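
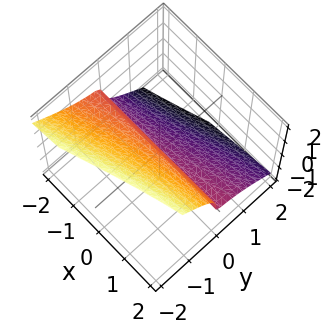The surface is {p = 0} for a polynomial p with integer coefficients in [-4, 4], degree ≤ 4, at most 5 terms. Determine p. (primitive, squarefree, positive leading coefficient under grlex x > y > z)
3*x*y*z + 3*y^3 + 3*z^3 + y*z + 3*y

The degree is 3 — no degree-2 surface has this shape.
Against the integer gridlines: the visible x-axis segment lies entirely on the surface; it meets the y-axis at y = 0 (among the integer gridlines); one z-axis crossing is at z = 0.
Putting this together gives p.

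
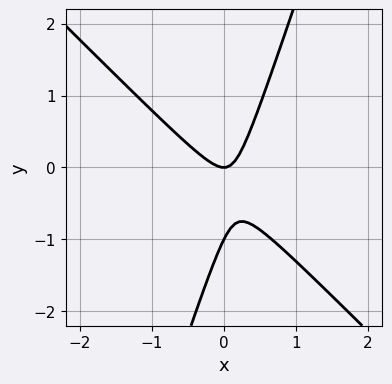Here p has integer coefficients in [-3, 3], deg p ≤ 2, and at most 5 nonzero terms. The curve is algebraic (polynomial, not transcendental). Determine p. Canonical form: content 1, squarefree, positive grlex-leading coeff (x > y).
3*x^2 + 2*x*y - y^2 - y

First, the degree is 2 — no degree-1 curve has this shape.
Next, checking where it meets the axes: it meets the x-axis at x = 0 (among the integer gridlines); the y-axis gridline crossings are at y ∈ {-1, 0}.
Finally, together with the visible shape, these determine p as stated.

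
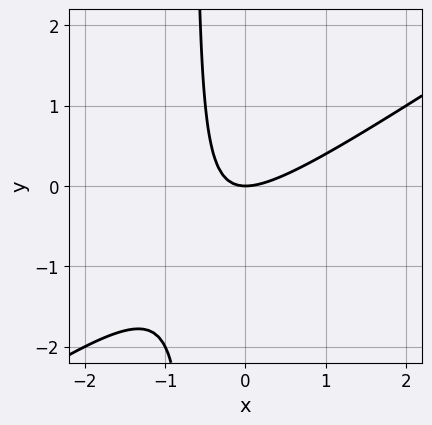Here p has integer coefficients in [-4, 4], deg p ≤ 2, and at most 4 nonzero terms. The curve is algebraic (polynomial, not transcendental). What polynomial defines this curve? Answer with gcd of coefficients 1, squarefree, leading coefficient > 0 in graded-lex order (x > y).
2*x^2 - 3*x*y - 2*y

1. Degree: no degree-1 curve has this shape, so deg p = 2.
2. Observable constraints: one y-axis crossing is at y = 0; one x-axis crossing is at x = 0.
3. The integer polynomial consistent with all of this is the stated p.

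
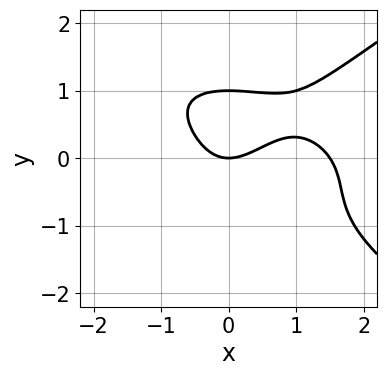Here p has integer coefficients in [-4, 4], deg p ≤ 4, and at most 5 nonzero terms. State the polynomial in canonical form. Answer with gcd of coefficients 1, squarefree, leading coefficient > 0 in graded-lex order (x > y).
x^2*y^2 - 3*y^4 + 2*x^3 - 3*x^2 + 3*y

(a) Degree: no degree-3 curve has this shape, so deg p = 4.
(b) From the axis intercepts and sections: among the integer gridlines, it crosses the y-axis at y ∈ {0, 1}; it meets the x-axis at x = 0 (among the integer gridlines).
(c) These observations pin down the coefficients.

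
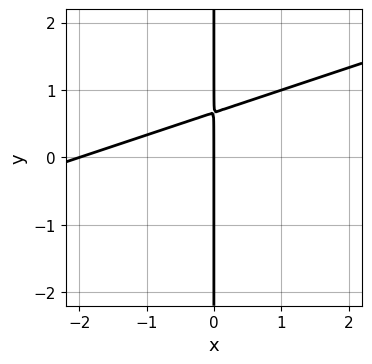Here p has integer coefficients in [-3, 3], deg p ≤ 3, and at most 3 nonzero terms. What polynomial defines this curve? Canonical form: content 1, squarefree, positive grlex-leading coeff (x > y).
First, the degree is 2 — the shape is more complex than any degree-1 curve.
Next, from the visible intercepts: the visible y-axis segment lies entirely on the curve; among the integer gridlines, it crosses the x-axis at x ∈ {-2, 0}.
Finally, matching integer coefficients to the picture gives p.

x^2 - 3*x*y + 2*x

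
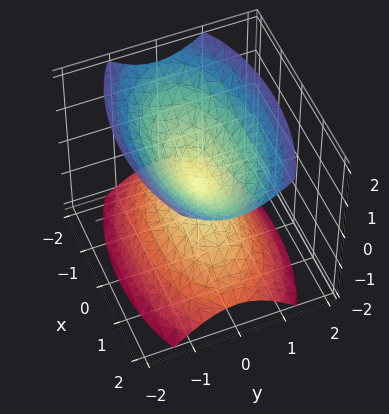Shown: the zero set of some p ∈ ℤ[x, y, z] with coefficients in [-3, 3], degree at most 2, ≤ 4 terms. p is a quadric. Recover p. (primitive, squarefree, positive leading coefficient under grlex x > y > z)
First, there are 2 components.
Next, degree: two nappes meeting at a single point; a quadric, so deg p = 2.
Then, symmetries: mirror symmetry z ↦ −z ⇒ only even powers of z; the y ↦ −y reflection is a symmetry, so y appears only in even powers; it's symmetric under x → −x, forcing even powers of x.
Then, reading off the gridlines: it meets the x-axis at x = 0 (among the integer gridlines); one y-axis crossing is at y = 0; one z-axis crossing is at z = 0.
Finally, the integer polynomial consistent with all of this is the stated p.

x^2 + 3*y^2 - 2*z^2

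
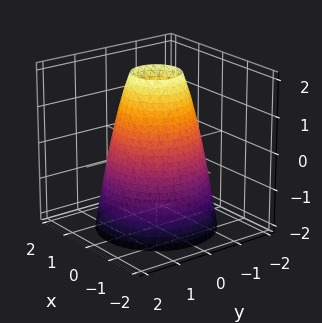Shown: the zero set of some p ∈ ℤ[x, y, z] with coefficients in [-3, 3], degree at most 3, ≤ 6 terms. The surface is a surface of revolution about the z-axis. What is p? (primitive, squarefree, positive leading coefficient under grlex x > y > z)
2*x^2 + 2*y^2 + z - 3

First, degree: a generic line meets the surface in up to 2 points, so deg p = 2.
Then, symmetries: the z-axis is an axis of rotation, so x and y enter only as x² + y².
Next, reading off the gridlines: the surface avoids every integer z-axis point in the box; a circular section at z = -2 has radius between 1 and 2.
Finally, assembling these constraints gives the stated polynomial.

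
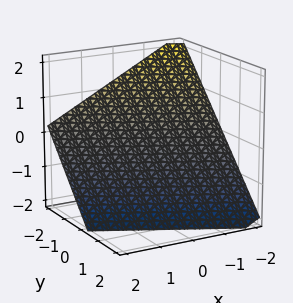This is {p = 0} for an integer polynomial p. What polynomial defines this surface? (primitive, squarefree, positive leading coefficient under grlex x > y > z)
(a) Degree: every cross-section is a straight line — this is a plane, so deg p = 1.
(b) Checking where it meets the axes: it crosses the z-axis at the gridline z = -1; it meets the y-axis at y = -1 (among the integer gridlines).
(c) Solving for integer coefficients yields p as stated. Check: (-2, 0, 0) on the x-axis lies on the surface, and p(-2, 0, 0) = 0. ✓

x + 2*y + 2*z + 2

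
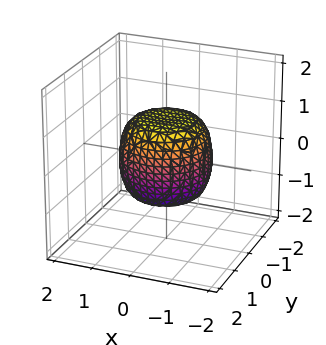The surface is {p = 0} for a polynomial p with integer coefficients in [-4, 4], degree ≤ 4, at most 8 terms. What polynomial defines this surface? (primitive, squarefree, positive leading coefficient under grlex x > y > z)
2*x^4 + 4*x^2*y^2 + 2*y^4 - x^2 - y^2 + 2*z^2 - 2

1. Degree: the shape is more complex than any degree-3 surface, so deg p = 4.
2. Symmetry: the z-axis is an axis of rotation, so x and y enter only as x² + y².
3. From the axis intercepts and sections: a circular section at z = -1 has radius between 0 and 1; the z-axis gridline crossings are at z ∈ {-1, 1}.
4. The integer polynomial consistent with all of this is the stated p.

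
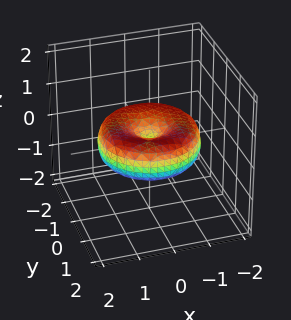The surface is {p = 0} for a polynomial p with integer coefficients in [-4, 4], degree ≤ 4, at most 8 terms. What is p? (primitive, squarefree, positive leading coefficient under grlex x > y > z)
1. deg p = 4.
2. Symmetries: every cross-section ⟂ z is a circle, so x, y appear only via x² + y².
3. From the visible intercepts: it meets the y-axis at y = 0 (among the integer gridlines); a circular section at z = 0 has radius between 1 and 2; one x-axis crossing is at x = 0; one z-axis crossing is at z = 0.
4. The integer polynomial consistent with all of this is the stated p.

x^4 + 2*x^2*y^2 + y^4 - 2*x^2 - 2*y^2 + 3*z^2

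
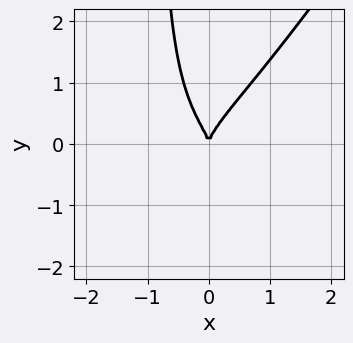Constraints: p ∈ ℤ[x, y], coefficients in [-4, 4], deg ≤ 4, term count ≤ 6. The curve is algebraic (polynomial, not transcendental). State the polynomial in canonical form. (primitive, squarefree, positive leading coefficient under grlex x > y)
3*x^2*y^2 - 2*x*y^3 + 2*x^2*y - 2*y^3 + 2*x^2

(a) Degree: a generic line meets the curve in up to 4 points, so deg p = 4.
(b) Observable constraints: one y-axis crossing is at y = 0; it meets the x-axis at x = 0 (among the integer gridlines).
(c) These observations pin down the coefficients.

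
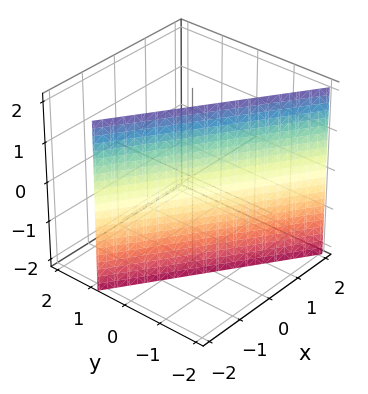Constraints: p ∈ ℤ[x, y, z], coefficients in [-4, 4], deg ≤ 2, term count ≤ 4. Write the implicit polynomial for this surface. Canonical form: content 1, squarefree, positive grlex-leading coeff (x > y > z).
First, the degree is 1 — the surface is flat (a plane).
Then, checking where it meets the axes: one x-axis crossing is at x = -1; it misses every integer gridline on the z-axis.
Finally, putting this together gives p.

2*x + 3*y + 2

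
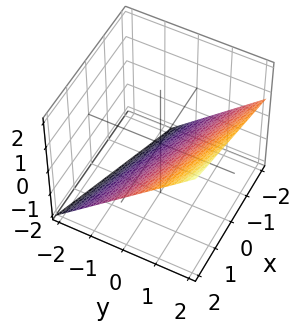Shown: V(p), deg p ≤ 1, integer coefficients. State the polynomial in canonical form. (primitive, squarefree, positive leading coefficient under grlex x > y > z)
The degree is 1 — every cross-section is a straight line — this is a plane.
Against the integer gridlines: it meets the x-axis at x = 2 (among the integer gridlines).
Matching integer coefficients to the picture gives p.

x + 3*y - 3*z - 2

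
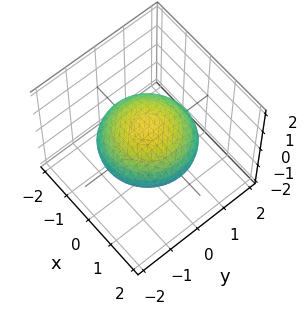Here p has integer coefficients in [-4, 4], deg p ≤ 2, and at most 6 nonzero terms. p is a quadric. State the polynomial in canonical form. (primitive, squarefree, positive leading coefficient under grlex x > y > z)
x^2 + y^2 + 3*z^2 - 2

(a) The degree is 2 — a closed, bounded, convex surface; a quadric.
(b) By symmetry, the z-axis is an axis of rotation, so x and y enter only as x² + y²; it's symmetric under z → −z, forcing even powers of z.
(c) From the visible intercepts: a circular section at z = 0 has radius between 1 and 2.
(d) Assembling these constraints gives the stated polynomial.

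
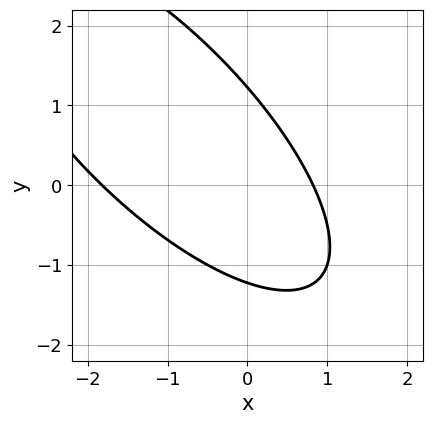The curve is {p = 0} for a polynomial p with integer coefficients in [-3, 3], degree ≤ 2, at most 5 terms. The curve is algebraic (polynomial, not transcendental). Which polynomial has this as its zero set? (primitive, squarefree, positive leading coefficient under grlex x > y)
2*x^2 + 3*x*y + 2*y^2 + 2*x - 3

Degree: the shape is more complex than any degree-1 curve, so deg p = 2.
Putting this together gives p.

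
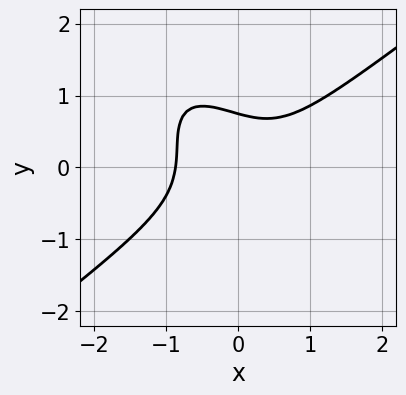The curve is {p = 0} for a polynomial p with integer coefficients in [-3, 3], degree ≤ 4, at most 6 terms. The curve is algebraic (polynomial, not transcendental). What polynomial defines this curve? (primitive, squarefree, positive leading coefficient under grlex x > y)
Degree: a generic line meets the curve in up to 3 points, so deg p = 3.
Putting this together gives p.

3*x^3 - 3*x*y^2 - 3*y^3 - y + 2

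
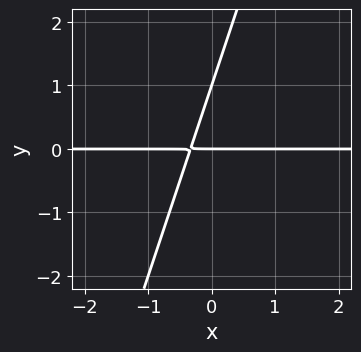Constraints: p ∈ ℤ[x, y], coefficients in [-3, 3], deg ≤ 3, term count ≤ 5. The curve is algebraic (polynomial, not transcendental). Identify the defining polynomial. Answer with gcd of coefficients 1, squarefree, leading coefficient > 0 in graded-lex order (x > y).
3*x*y - y^2 + y

1. Degree: no degree-1 curve has this shape, so deg p = 2.
2. Against the integer gridlines: the visible x-axis segment lies entirely on the curve; among the integer gridlines, it crosses the y-axis at y ∈ {0, 1}.
3. Solving for integer coefficients yields p as stated.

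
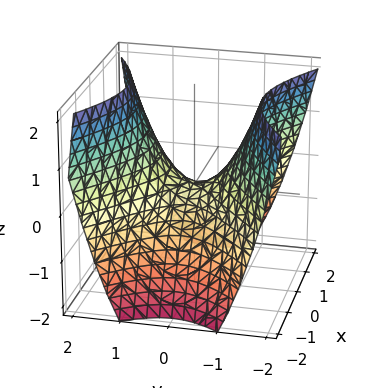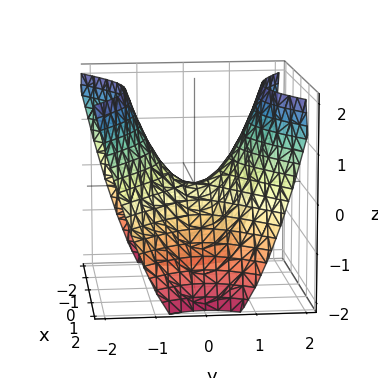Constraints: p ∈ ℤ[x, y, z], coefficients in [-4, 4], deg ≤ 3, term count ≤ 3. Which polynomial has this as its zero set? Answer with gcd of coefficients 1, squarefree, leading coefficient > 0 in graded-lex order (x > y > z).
1. Degree: a saddle surface; a quadric, so deg p = 2.
2. Symmetries: the x ↦ −x reflection is a symmetry, so x appears only in even powers; the y ↦ −y reflection is a symmetry, so y appears only in even powers.
3. Against the integer gridlines: one x-axis crossing is at x = 0; one y-axis crossing is at y = 0; it crosses the z-axis at the gridline z = 0.
4. These observations pin down the coefficients.

2*x^2 - 3*y^2 + 3*z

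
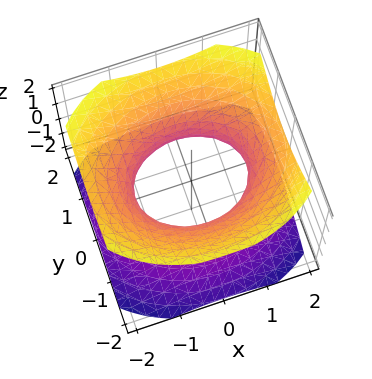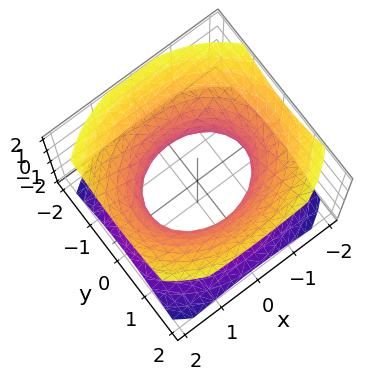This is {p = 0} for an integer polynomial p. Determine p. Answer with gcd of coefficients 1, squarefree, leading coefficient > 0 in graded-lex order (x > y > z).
2*x^2 + 3*y^2 - 3*z^2 - 3

(a) Degree: one connected sheet with a waist; a quadric, so deg p = 2.
(b) Symmetries: the x ↦ −x reflection is a symmetry, so x appears only in even powers; mirror symmetry y ↦ −y ⇒ only even powers of y; mirror symmetry z ↦ −z ⇒ only even powers of z.
(c) Observable constraints: the surface avoids every integer z-axis point in the box; among the integer gridlines, it crosses the y-axis at y ∈ {-1, 1}.
(d) Together with the visible shape, these determine p as stated.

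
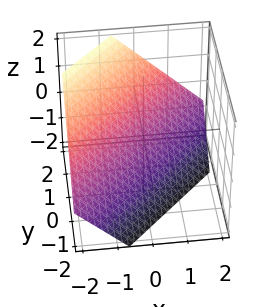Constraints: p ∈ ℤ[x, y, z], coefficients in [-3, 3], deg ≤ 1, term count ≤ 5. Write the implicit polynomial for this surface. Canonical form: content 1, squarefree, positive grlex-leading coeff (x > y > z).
(a) deg p = 1. The surface is flat (a plane).
(b) Solving for integer coefficients yields p as stated.

3*x - 3*y + 3*z + 2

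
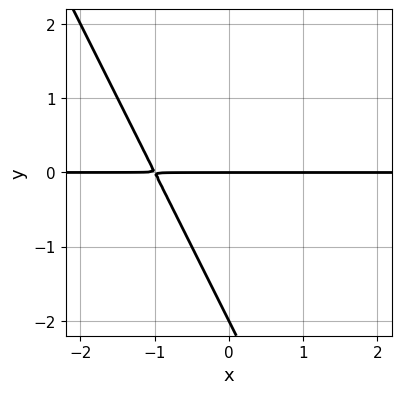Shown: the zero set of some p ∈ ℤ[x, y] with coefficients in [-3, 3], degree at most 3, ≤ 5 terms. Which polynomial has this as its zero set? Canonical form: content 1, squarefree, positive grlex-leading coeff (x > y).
2*x*y + y^2 + 2*y

deg p = 2. The shape is more complex than any degree-1 curve.
Reading off the gridlines: every point of the x-axis in the box is on the curve; among the integer gridlines, it crosses the y-axis at y ∈ {-2, 0}.
Matching integer coefficients to the picture gives p.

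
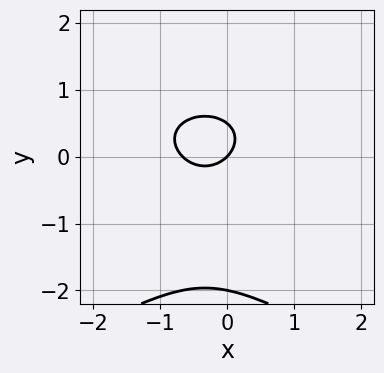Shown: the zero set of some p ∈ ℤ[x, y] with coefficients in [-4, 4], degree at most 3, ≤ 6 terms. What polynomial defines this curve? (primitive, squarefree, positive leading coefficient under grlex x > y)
First, the degree is 3 — no degree-2 curve has this shape.
Next, checking where it meets the axes: it crosses the x-axis at the gridline x = 0; among the integer gridlines, it crosses the y-axis at y ∈ {-2, 0}.
Finally, fitting integer coefficients to these (and the overall shape) gives p.

2*y^3 + 3*x^2 + 3*y^2 + 2*x - 2*y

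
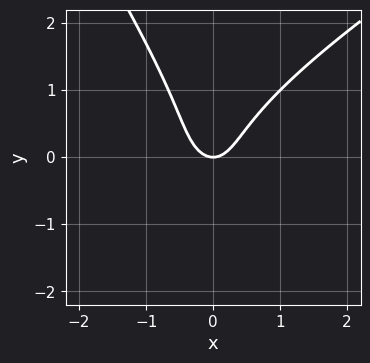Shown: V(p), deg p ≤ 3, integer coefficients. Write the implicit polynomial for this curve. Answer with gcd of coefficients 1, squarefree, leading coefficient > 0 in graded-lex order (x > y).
deg p = 3.
Against the integer gridlines: it crosses the y-axis at the gridline y = 0; one x-axis crossing is at x = 0.
Putting this together gives p.

x^2*y - x*y^2 - y^3 + 2*x^2 - y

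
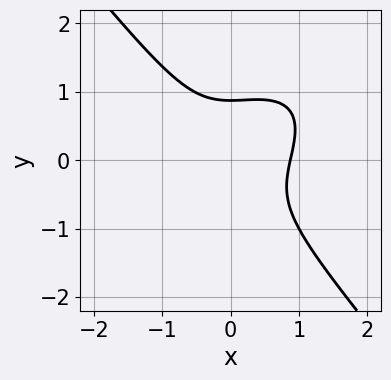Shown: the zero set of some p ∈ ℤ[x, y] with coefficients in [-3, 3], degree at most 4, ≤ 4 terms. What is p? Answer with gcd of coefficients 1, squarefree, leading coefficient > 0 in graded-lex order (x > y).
deg p = 3. The shape is more complex than any degree-2 curve.
The integer polynomial consistent with all of this is the stated p.

3*x^3 - 2*x^2*y + 3*y^3 - 2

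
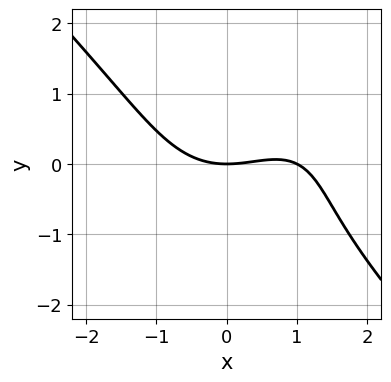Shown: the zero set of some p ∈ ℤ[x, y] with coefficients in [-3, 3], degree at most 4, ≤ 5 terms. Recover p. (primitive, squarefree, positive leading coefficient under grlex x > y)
x^3 + y^3 - x^2 - x*y + 3*y

First, the degree is 3 — a generic line meets the curve in up to 3 points.
Next, observable constraints: among the integer gridlines, it crosses the x-axis at x ∈ {0, 1}; one y-axis crossing is at y = 0.
Finally, these observations pin down the coefficients.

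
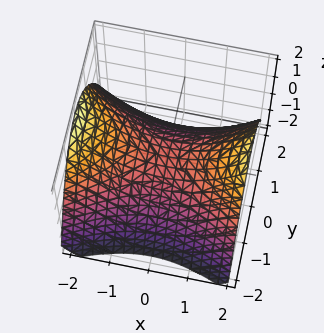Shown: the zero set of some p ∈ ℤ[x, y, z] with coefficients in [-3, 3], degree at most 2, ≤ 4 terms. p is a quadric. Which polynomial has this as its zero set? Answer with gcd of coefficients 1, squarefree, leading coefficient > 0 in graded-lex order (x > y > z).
First, deg p = 2. A hyperbolic paraboloid; a quadric.
Next, symmetries: mirror symmetry x ↦ −x ⇒ only even powers of x; the y ↦ −y reflection is a symmetry, so y appears only in even powers.
Next, from the visible intercepts: it crosses the z-axis at the gridline z = 0; one x-axis crossing is at x = 0.
Finally, putting this together gives p.

x^2 - 2*y^2 - 3*z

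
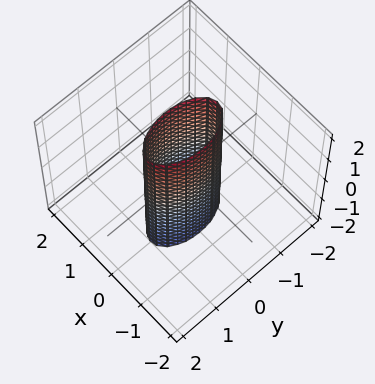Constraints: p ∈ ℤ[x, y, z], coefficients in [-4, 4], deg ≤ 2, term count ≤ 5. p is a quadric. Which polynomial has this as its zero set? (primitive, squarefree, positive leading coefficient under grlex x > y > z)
3*x^2 + y^2 - 1

1. deg p = 2. A cylinder; a quadric.
2. Symmetries: the y ↦ −y reflection is a symmetry, so y appears only in even powers; mirror symmetry x ↦ −x ⇒ only even powers of x; mirror symmetry z ↦ −z ⇒ only even powers of z.
3. Reading off the gridlines: it misses every integer gridline on the z-axis; among the integer gridlines, it crosses the y-axis at y ∈ {-1, 1}.
4. Together with the visible shape, these determine p as stated.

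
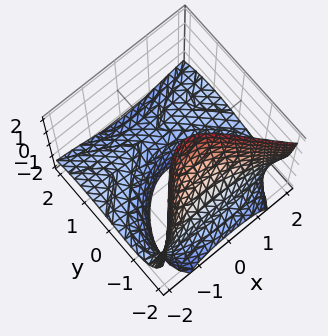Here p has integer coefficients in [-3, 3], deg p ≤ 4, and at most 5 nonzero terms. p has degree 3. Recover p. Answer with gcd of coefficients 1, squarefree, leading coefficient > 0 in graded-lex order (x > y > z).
2*x^2*z + y^3 + x^2 + 3*y*z + 2

1. Degree: the shape is more complex than any degree-2 surface, so deg p = 3.
2. Checking where it meets the axes: no z-intercept at any integer in the box; no x-intercept at any integer in the box.
3. Putting this together gives p.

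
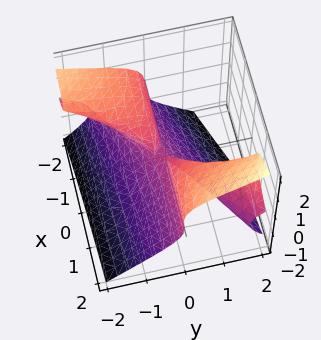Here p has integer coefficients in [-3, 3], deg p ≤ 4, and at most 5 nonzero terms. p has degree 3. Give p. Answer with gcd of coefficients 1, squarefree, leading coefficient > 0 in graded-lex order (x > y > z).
x*z^2 + 2*y^2*z - 3*z^3 + 3*x*y - 3*y^2

1. Degree: the shape is more complex than any degree-2 surface, so deg p = 3.
2. From the axis intercepts and sections: it meets the y-axis at y = 0 (among the integer gridlines); it meets the z-axis at z = 0 (among the integer gridlines); the visible x-axis segment lies entirely on the surface.
3. The integer polynomial consistent with all of this is the stated p.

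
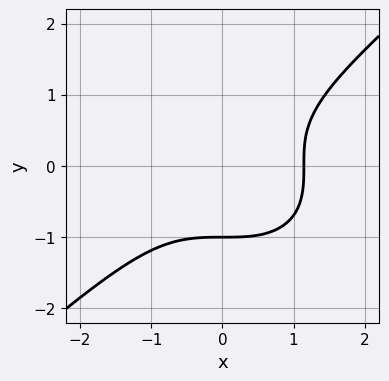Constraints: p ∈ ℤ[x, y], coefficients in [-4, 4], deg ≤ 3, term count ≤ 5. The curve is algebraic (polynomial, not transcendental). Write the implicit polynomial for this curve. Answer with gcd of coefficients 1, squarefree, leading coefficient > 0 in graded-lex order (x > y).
Degree: the shape is more complex than any degree-2 curve, so deg p = 3.
Observable constraints: one y-axis crossing is at y = -1.
The integer polynomial consistent with all of this is the stated p.

2*x^3 - 3*y^3 - 3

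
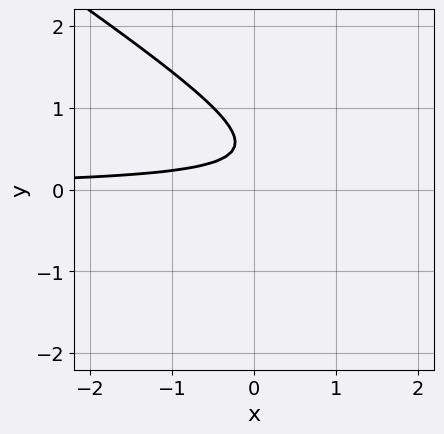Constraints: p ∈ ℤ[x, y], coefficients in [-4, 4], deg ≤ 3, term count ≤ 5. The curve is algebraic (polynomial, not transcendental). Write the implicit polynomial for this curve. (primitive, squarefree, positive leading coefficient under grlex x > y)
2*x*y + 3*y^2 - 3*y + 1

(a) Degree: a generic line meets the curve in up to 2 points, so deg p = 2.
(b) From the axis intercepts and sections: it misses every integer gridline on the x-axis; the curve avoids every integer y-axis point in the box.
(c) These observations pin down the coefficients.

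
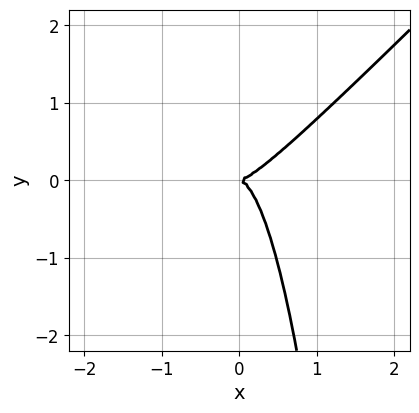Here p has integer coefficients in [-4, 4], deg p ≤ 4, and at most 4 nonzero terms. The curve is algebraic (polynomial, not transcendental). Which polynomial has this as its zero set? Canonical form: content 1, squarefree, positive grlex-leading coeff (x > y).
3*x^3 - 3*x^2*y - y^2

(a) deg p = 3. No degree-2 curve has this shape.
(b) Reading off the gridlines: it crosses the x-axis at the gridline x = 0; it meets the y-axis at y = 0 (among the integer gridlines).
(c) Putting this together gives p.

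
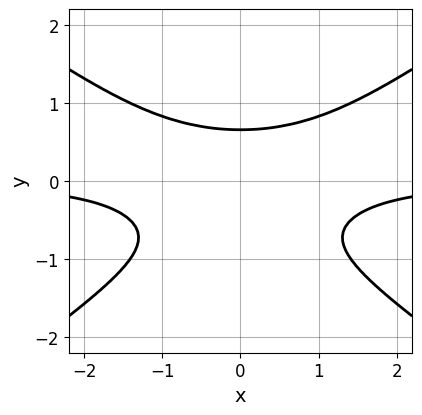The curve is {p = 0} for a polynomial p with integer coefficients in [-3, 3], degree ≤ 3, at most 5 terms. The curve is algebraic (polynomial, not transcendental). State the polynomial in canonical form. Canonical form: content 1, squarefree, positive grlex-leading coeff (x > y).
1. Degree: the shape is more complex than any degree-2 curve, so deg p = 3.
2. Symmetries: mirror symmetry x ↦ −x ⇒ only even powers of x.
3. Against the integer gridlines: the curve avoids every integer x-axis point in the box.
4. Putting this together gives p.

x^2*y - 2*y^3 - y^2 + 1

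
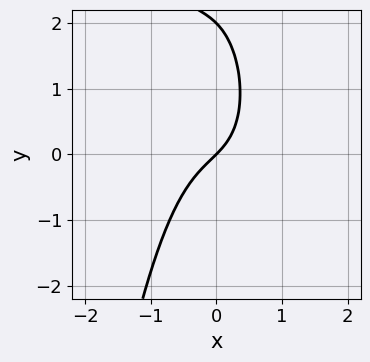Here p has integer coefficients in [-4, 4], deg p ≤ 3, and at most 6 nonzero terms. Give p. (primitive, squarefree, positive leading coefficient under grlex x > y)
The degree is 3 — a generic line meets the curve in up to 3 points.
From the axis intercepts and sections: the y-axis gridline crossings are at y ∈ {0, 2}; one x-axis crossing is at x = 0.
Together with the visible shape, these determine p as stated.

3*x^3 + x^2*y + y^2 + 2*x - 2*y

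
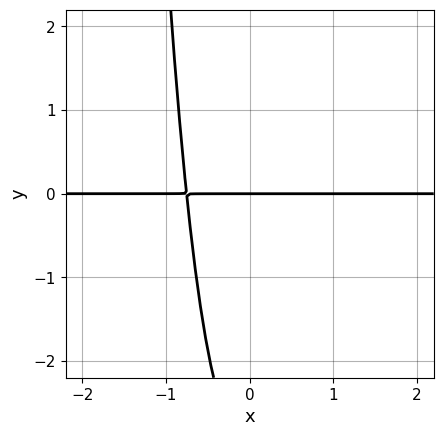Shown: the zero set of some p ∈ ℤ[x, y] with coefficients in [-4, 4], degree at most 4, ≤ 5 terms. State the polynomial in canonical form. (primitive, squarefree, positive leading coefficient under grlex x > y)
(a) deg p = 4. A generic line meets the curve in up to 4 points.
(b) Checking where it meets the axes: the visible x-axis segment lies entirely on the curve; one y-axis crossing is at y = 0.
(c) Putting this together gives p.

3*x^3*y - 3*x^2*y + y^2 + 3*y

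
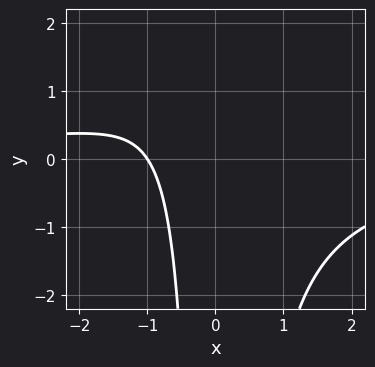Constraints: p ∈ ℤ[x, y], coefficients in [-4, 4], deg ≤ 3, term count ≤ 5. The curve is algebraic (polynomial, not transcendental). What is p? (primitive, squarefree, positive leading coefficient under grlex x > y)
2*x^2*y + 3*x + 3

(a) Degree: the shape is more complex than any degree-2 curve, so deg p = 3.
(b) From the axis intercepts and sections: it misses every integer gridline on the y-axis; it meets the x-axis at x = -1 (among the integer gridlines).
(c) Solving for integer coefficients yields p as stated.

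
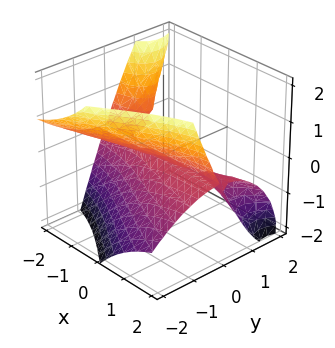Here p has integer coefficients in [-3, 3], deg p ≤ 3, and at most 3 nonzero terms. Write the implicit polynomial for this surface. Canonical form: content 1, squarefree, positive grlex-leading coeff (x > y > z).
2*x*y*z + y^3 + 2*z^2

1. I count 3 distinct pieces. They look like related sheets of one shape, so recover p as a whole.
2. Degree: no degree-2 surface has this shape, so deg p = 3.
3. Reading off the gridlines: one z-axis crossing is at z = 0; the visible x-axis segment lies entirely on the surface; it meets the y-axis at y = 0 (among the integer gridlines).
4. Solving for integer coefficients yields p as stated.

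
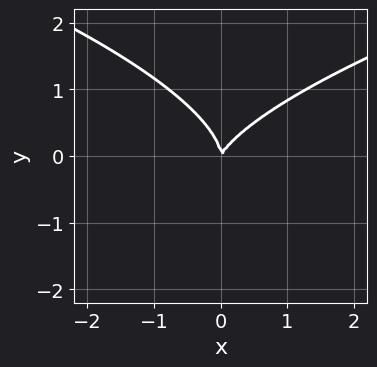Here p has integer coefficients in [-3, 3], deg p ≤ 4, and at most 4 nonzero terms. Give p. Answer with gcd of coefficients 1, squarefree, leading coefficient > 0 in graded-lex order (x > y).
2*y^3 - 2*x^2 + x*y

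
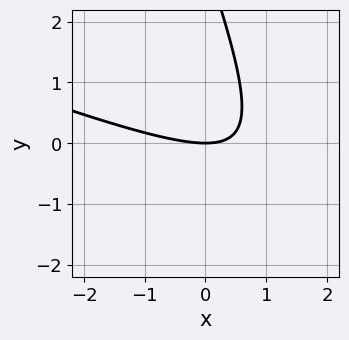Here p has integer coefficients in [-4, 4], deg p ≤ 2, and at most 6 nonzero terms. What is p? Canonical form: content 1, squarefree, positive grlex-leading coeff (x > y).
(a) Degree: no degree-1 curve has this shape, so deg p = 2.
(b) Reading off the gridlines: it crosses the x-axis at the gridline x = 0; one y-axis crossing is at y = 0.
(c) Assembling these constraints gives the stated polynomial.

x^2 + 3*x*y + y^2 - 3*y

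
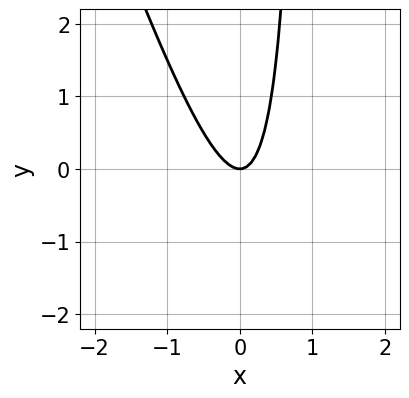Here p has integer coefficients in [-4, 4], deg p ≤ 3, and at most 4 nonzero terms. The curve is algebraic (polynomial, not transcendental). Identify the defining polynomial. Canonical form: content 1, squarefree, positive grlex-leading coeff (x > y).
First, degree: a generic line meets the curve in up to 2 points, so deg p = 2.
Then, observable constraints: it crosses the y-axis at the gridline y = 0; one x-axis crossing is at x = 0.
Finally, these observations pin down the coefficients.

3*x^2 + x*y - y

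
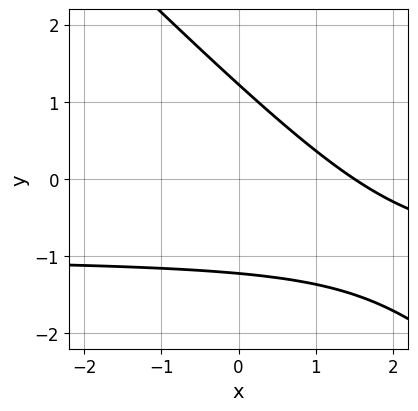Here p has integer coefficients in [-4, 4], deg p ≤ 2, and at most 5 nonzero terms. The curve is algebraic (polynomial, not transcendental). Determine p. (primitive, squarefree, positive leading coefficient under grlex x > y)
First, degree: the shape is more complex than any degree-1 curve, so deg p = 2.
Finally, matching integer coefficients to the picture gives p.

2*x*y + 2*y^2 + 2*x - 3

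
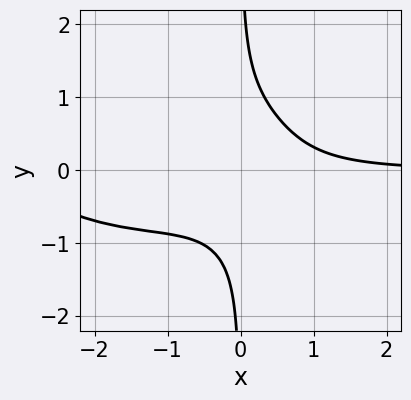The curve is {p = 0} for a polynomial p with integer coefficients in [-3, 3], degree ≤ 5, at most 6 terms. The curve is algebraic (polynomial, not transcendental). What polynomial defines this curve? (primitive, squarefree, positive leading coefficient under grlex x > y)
The degree is 4 — no degree-3 curve has this shape.
Reading off the gridlines: the curve avoids every integer y-axis point in the box; no x-intercept at any integer in the box.
Fitting integer coefficients to these (and the overall shape) gives p.

x^3*y + 3*x*y^3 + 3*x^2*y + 2*x*y - 2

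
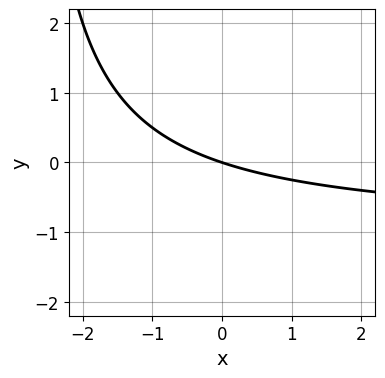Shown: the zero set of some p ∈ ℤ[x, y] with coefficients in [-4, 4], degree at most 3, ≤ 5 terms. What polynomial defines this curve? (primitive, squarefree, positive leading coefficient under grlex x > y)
x*y + x + 3*y

First, the degree is 2 — the shape is more complex than any degree-1 curve.
Then, against the integer gridlines: it meets the y-axis at y = 0 (among the integer gridlines); it crosses the x-axis at the gridline x = 0.
Finally, the integer polynomial consistent with all of this is the stated p.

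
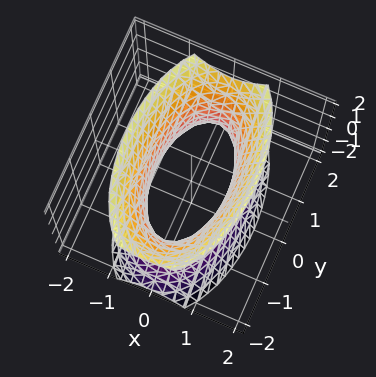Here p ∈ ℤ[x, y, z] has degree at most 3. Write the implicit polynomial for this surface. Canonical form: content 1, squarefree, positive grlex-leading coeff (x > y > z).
3*x^2 + y^2 - z^2 - 2

(a) The degree is 2 — one connected sheet with a waist; a quadric.
(b) Symmetries: it's symmetric under x → −x, forcing even powers of x; the z ↦ −z reflection is a symmetry, so z appears only in even powers; mirror symmetry y ↦ −y ⇒ only even powers of y.
(c) Against the integer gridlines: no z-intercept at any integer in the box.
(d) Solving for integer coefficients yields p as stated.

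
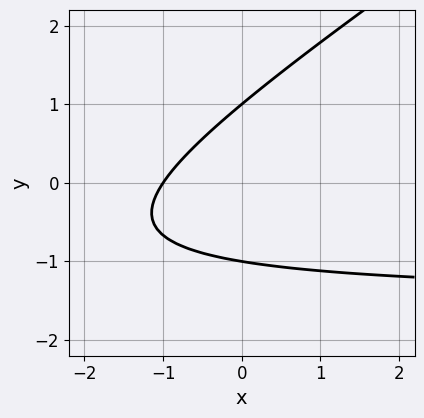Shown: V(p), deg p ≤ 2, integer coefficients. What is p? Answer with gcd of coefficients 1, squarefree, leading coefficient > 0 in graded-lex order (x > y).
First, deg p = 2. No degree-1 curve has this shape.
Then, from the axis intercepts and sections: among the integer gridlines, it crosses the y-axis at y ∈ {-1, 1}; it meets the x-axis at x = -1 (among the integer gridlines).
Finally, fitting integer coefficients to these (and the overall shape) gives p.

2*x*y - 3*y^2 + 3*x + 3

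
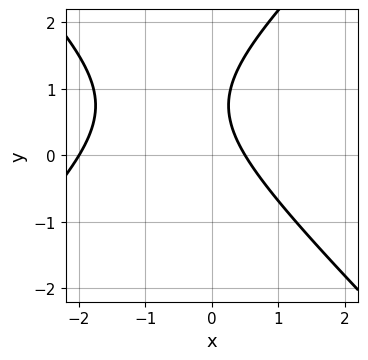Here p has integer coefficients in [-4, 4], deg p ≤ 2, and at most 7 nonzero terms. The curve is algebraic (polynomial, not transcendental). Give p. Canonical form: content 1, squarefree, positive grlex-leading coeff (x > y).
Degree: the shape is more complex than any degree-1 curve, so deg p = 2.
Reading off the gridlines: no y-intercept at any integer in the box; it crosses the x-axis at the gridline x = -2.
Putting this together gives p.

2*x^2 - 2*y^2 + 3*x + 3*y - 2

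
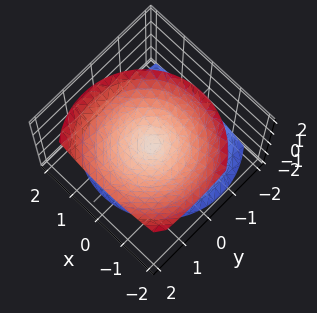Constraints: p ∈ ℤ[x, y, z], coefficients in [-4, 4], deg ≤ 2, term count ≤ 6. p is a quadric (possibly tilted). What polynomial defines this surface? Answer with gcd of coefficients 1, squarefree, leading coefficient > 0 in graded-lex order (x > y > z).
3*x^2 + x*z + 3*y^2 - 2*y*z - 3*z^2

I count 2 distinct pieces. They look like related sheets of one shape, so recover p as a whole.
Degree: no degree-1 surface has this shape, so deg p = 2.
Against the integer gridlines: one x-axis crossing is at x = 0; one y-axis crossing is at y = 0; one z-axis crossing is at z = 0.
The integer polynomial consistent with all of this is the stated p.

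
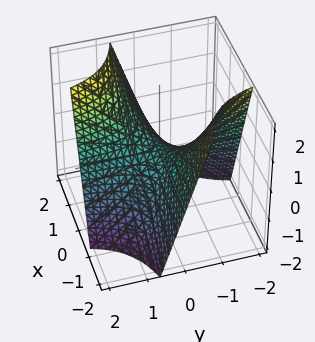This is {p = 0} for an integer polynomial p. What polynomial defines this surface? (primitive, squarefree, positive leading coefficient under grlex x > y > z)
3*x*y - 2*z

(a) deg p = 2.
(b) From the visible intercepts: the visible x-axis segment lies entirely on the surface; it crosses the z-axis at the gridline z = 0; the visible y-axis segment lies entirely on the surface.
(c) These observations pin down the coefficients.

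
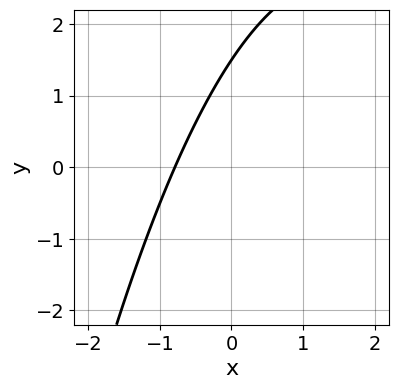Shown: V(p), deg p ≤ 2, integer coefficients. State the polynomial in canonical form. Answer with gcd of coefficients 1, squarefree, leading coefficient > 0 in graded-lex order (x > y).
x^2 - 3*x + 2*y - 3

The degree is 2 — no degree-1 curve has this shape.
Matching integer coefficients to the picture gives p.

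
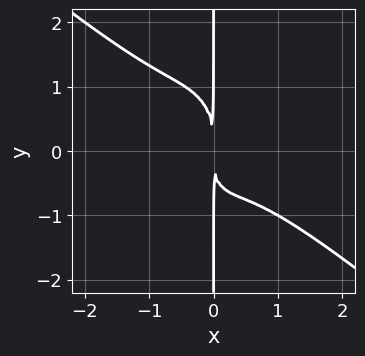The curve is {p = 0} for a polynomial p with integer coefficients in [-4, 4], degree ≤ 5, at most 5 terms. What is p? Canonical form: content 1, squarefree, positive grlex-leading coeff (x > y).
Degree: no degree-3 curve has this shape, so deg p = 4.
Checking where it meets the axes: the visible y-axis segment lies entirely on the curve.
Assembling these constraints gives the stated polynomial.

3*x^4 + 3*x^3*y + x*y^3 + x^2*y + 2*x^2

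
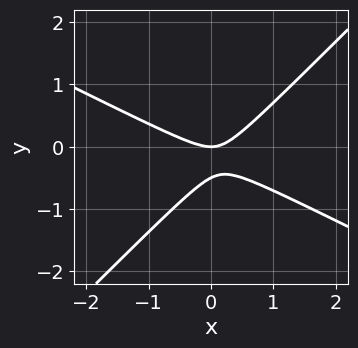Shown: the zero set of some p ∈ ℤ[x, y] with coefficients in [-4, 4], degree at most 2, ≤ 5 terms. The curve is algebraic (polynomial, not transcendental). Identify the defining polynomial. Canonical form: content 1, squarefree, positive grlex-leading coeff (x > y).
(a) The degree is 2 — a generic line meets the curve in up to 2 points.
(b) From the visible intercepts: one x-axis crossing is at x = 0; it crosses the y-axis at the gridline y = 0.
(c) Fitting integer coefficients to these (and the overall shape) gives p.

x^2 + x*y - 2*y^2 - y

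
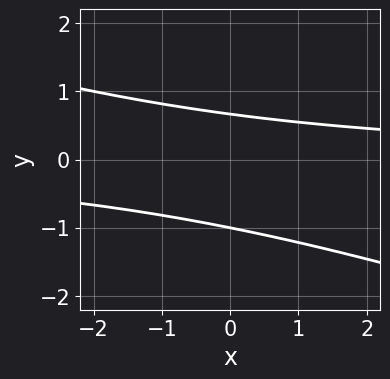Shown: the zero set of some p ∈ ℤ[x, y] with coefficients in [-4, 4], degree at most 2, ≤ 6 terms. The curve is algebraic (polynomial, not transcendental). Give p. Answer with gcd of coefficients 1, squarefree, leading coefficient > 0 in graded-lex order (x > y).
Degree: no degree-1 curve has this shape, so deg p = 2.
Observable constraints: it meets the y-axis at y = -1 (among the integer gridlines); no x-intercept at any integer in the box.
Putting this together gives p.

x*y + 3*y^2 + y - 2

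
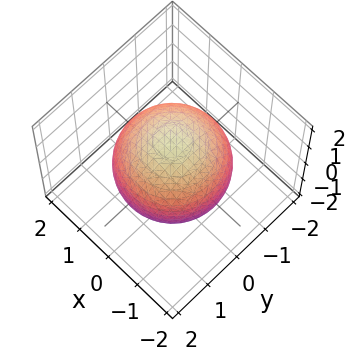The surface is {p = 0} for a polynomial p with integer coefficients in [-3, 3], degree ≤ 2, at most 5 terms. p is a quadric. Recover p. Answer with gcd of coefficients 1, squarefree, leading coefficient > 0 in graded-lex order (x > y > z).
x^2 + y^2 + z^2 - 2

(a) deg p = 2.
(b) Symmetries: it's symmetric under z → −z, forcing even powers of z; the surface is invariant under rotation about z: p = q(x² + y², z).
(c) Against the integer gridlines: a circular section at z = 0 has radius between 1 and 2.
(d) These observations pin down the coefficients.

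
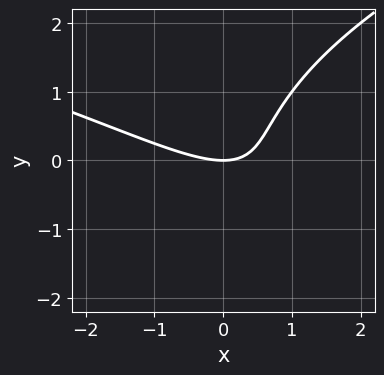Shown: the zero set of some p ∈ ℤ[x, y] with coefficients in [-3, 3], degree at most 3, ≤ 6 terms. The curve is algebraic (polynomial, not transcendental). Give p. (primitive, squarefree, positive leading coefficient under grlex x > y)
y^3 - x^2 - 2*x*y + 2*y

1. The degree is 3 — a generic line meets the curve in up to 3 points.
2. Reading off the gridlines: one x-axis crossing is at x = 0; one y-axis crossing is at y = 0.
3. Putting this together gives p.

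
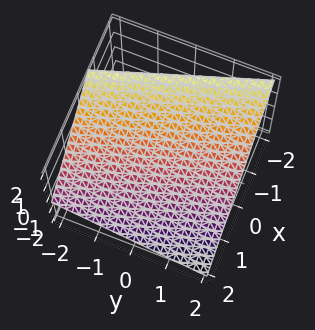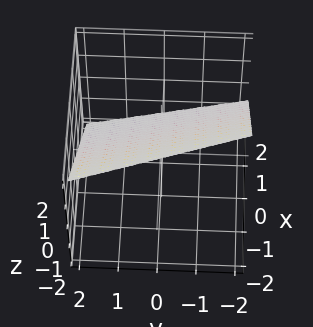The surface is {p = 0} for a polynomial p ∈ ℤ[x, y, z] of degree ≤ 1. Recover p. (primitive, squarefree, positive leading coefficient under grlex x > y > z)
1. The degree is 1 — the surface is flat (a plane).
2. From the visible intercepts: it crosses the y-axis at the gridline y = 2.
3. The integer polynomial consistent with all of this is the stated p.

3*x + y + 3*z - 2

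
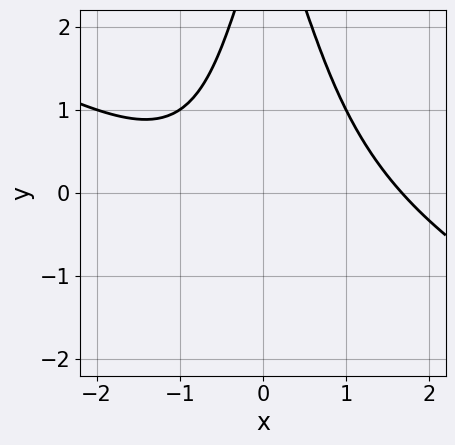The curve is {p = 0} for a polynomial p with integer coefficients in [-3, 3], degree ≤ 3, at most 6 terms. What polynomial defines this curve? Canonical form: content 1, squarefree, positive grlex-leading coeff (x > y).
First, deg p = 3. The shape is more complex than any degree-2 curve.
Then, checking where it meets the axes: it misses every integer gridline on the y-axis.
Finally, putting this together gives p.

x^3 + 2*x^2*y - x + y - 3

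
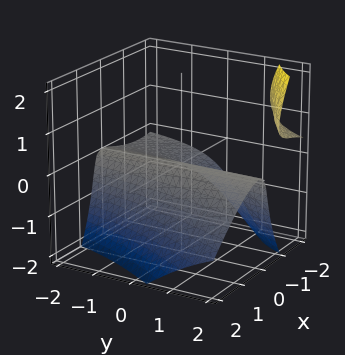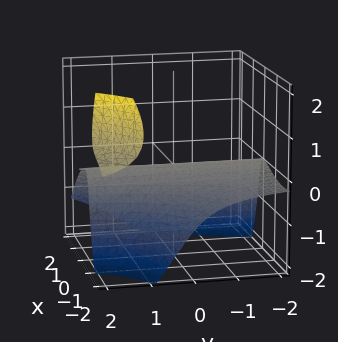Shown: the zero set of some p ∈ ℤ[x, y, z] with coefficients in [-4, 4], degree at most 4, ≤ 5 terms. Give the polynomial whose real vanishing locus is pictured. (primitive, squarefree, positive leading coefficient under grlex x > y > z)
First, there are 2 components. Treating them together as one polynomial.
Next, deg p = 3. A generic line meets the surface in up to 3 points.
Then, reading off the gridlines: one x-axis crossing is at x = 0; the visible y-axis segment lies entirely on the surface; it meets the z-axis at z = 0 (among the integer gridlines).
Finally, together with the visible shape, these determine p as stated.

x^3 + 3*x*y*z + z^3 + 3*x^2 + 3*z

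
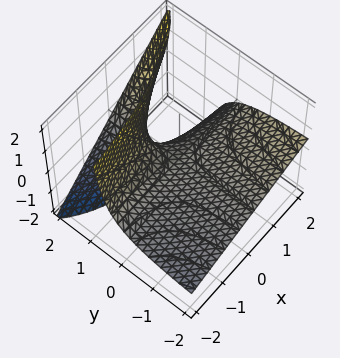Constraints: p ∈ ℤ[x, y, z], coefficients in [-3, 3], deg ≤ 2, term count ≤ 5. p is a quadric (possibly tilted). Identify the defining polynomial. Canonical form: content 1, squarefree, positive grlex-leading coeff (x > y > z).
The degree is 2 — the shape is more complex than any degree-1 surface.
From the axis intercepts and sections: the visible y-axis segment lies entirely on the surface; the visible x-axis segment lies entirely on the surface; it meets the z-axis at z = 0 (among the integer gridlines).
Matching integer coefficients to the picture gives p.

x*y - 2*y*z + 2*z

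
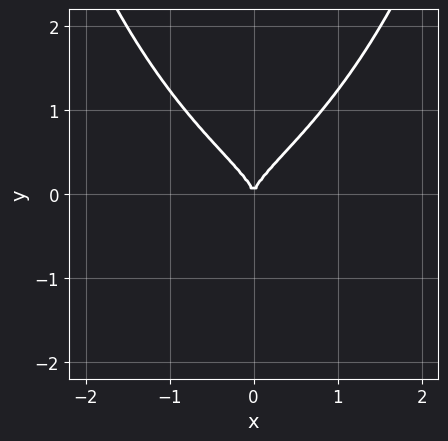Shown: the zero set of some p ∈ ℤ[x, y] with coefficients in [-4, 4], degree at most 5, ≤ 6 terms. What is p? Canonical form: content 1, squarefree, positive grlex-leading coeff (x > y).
x^2*y^2 + x^2*y - 2*y^3 + x^2

(a) Degree: the shape is more complex than any degree-3 curve, so deg p = 4.
(b) Symmetries: the x ↦ −x reflection is a symmetry, so x appears only in even powers.
(c) Checking where it meets the axes: it crosses the y-axis at the gridline y = 0; it meets the x-axis at x = 0 (among the integer gridlines).
(d) The integer polynomial consistent with all of this is the stated p.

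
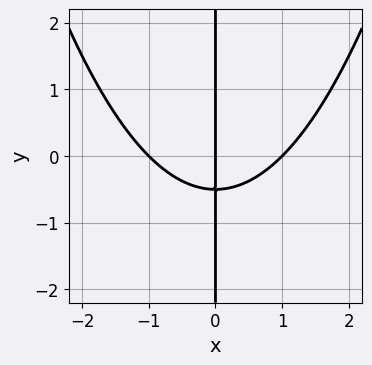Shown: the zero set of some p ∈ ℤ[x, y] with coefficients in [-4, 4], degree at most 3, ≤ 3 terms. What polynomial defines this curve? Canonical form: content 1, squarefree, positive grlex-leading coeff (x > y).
deg p = 3. The shape is more complex than any degree-2 curve.
Observable constraints: the visible y-axis segment lies entirely on the curve; the x-axis gridline crossings are at x ∈ {-1, 0, 1}.
Assembling these constraints gives the stated polynomial.

x^3 - 2*x*y - x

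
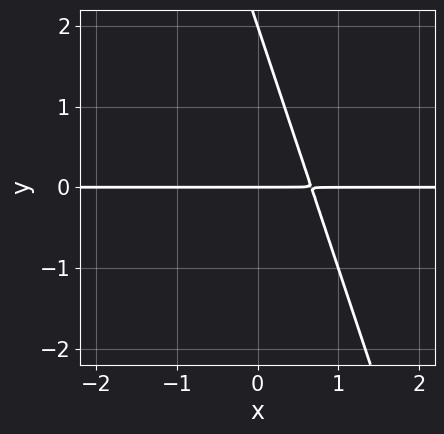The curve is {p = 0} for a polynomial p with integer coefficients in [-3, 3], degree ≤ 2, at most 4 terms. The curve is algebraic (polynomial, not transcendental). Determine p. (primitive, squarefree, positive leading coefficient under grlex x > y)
The degree is 2 — a generic line meets the curve in up to 2 points.
Against the integer gridlines: the y-axis gridline crossings are at y ∈ {0, 2}; every point of the x-axis in the box is on the curve.
Matching integer coefficients to the picture gives p.

3*x*y + y^2 - 2*y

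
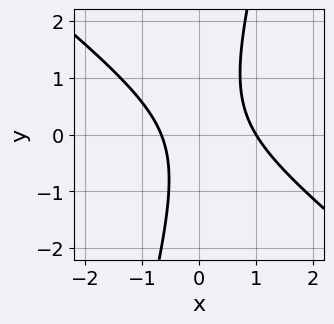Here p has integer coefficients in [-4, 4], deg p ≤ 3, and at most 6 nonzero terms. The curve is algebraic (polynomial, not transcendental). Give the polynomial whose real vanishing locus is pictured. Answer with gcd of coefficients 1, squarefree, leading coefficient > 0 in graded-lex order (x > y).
3*x^2 + 3*x*y - y^2 - x - 2

(a) deg p = 2. The shape is more complex than any degree-1 curve.
(b) Against the integer gridlines: one x-axis crossing is at x = 1; it misses every integer gridline on the y-axis.
(c) Fitting integer coefficients to these (and the overall shape) gives p.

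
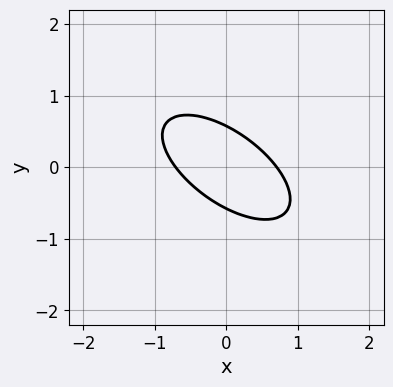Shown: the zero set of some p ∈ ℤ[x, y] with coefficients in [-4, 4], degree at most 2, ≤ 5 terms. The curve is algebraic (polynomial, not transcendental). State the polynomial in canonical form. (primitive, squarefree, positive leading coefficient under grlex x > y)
2*x^2 + 3*x*y + 3*y^2 - 1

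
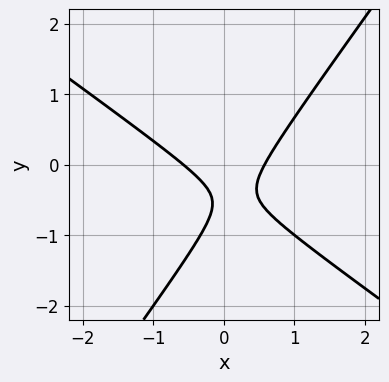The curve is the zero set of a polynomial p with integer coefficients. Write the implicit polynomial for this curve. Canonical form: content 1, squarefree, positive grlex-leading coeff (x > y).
3*x^2 + 2*x*y - 3*y^2 - 3*y - 1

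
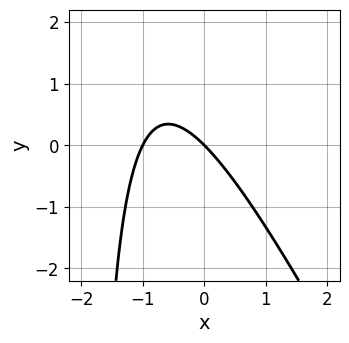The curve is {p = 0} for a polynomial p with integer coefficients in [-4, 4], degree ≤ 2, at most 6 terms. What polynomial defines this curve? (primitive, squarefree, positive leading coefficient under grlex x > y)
The degree is 2 — no degree-1 curve has this shape.
Reading off the gridlines: it crosses the y-axis at the gridline y = 0; among the integer gridlines, it crosses the x-axis at x ∈ {-1, 0}.
The integer polynomial consistent with all of this is the stated p.

2*x^2 + x*y + 2*x + 2*y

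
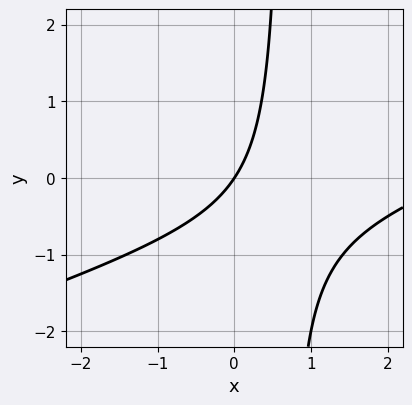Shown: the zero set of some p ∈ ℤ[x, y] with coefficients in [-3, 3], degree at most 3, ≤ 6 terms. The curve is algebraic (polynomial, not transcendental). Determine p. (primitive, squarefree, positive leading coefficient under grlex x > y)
x^2 - 3*x*y - 3*x + 2*y

deg p = 2. The shape is more complex than any degree-1 curve.
Checking where it meets the axes: it meets the x-axis at x = 0 (among the integer gridlines); one y-axis crossing is at y = 0.
Fitting integer coefficients to these (and the overall shape) gives p.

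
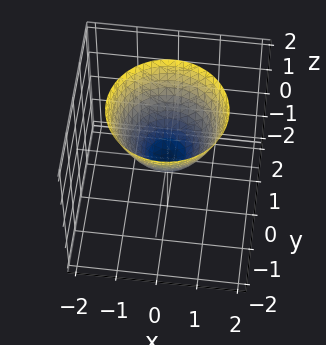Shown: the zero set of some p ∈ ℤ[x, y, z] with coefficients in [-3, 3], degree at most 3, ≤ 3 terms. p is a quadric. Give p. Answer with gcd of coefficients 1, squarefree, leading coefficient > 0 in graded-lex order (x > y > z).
x^2 + y^2 - z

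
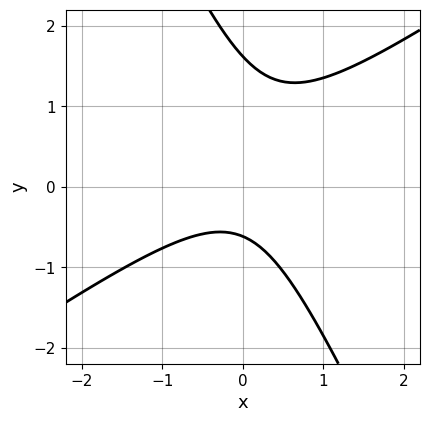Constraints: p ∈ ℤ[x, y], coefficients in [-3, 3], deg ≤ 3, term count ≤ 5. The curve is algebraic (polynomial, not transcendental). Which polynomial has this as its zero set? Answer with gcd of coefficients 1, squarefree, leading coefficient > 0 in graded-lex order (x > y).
3*x^2 - 3*x*y - 2*y^2 + 2*y + 2

The degree is 2 — a generic line meets the curve in up to 2 points.
Reading off the gridlines: it misses every integer gridline on the x-axis.
Solving for integer coefficients yields p as stated.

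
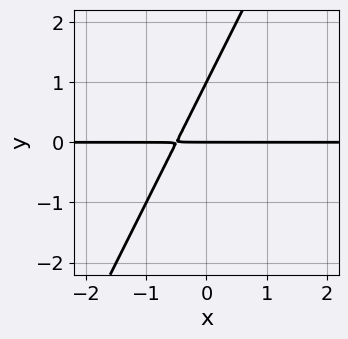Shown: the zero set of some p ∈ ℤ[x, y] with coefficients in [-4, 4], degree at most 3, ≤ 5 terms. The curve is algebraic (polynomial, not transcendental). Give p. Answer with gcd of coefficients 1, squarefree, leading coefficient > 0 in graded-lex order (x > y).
(a) Degree: the shape is more complex than any degree-1 curve, so deg p = 2.
(b) From the visible intercepts: every point of the x-axis in the box is on the curve; among the integer gridlines, it crosses the y-axis at y ∈ {0, 1}.
(c) These observations pin down the coefficients.

2*x*y - y^2 + y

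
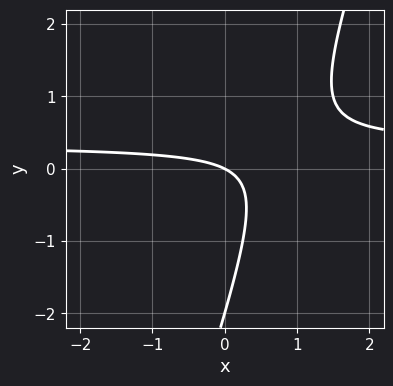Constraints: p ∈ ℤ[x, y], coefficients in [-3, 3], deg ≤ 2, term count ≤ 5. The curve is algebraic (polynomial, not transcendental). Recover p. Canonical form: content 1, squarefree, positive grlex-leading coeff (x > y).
First, deg p = 2. A generic line meets the curve in up to 2 points.
Next, observable constraints: one x-axis crossing is at x = 0; among the integer gridlines, it crosses the y-axis at y ∈ {-2, 0}.
Finally, solving for integer coefficients yields p as stated.

3*x*y - y^2 - x - 2*y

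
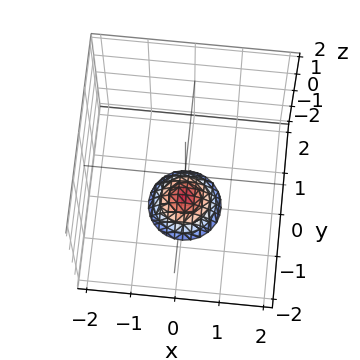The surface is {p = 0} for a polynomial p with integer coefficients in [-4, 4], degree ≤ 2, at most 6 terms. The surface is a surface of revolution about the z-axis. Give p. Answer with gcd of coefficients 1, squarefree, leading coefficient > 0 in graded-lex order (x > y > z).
2*x^2 + 2*y^2 + 2*z + 3

The degree is 2 — no degree-1 surface has this shape.
Symmetries: the z-axis is an axis of rotation, so x and y enter only as x² + y².
Reading off the gridlines: a circular section at z = -2 has radius between 0 and 1; it misses every integer gridline on the y-axis.
Assembling these constraints gives the stated polynomial.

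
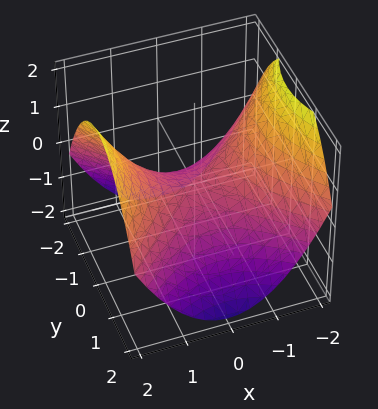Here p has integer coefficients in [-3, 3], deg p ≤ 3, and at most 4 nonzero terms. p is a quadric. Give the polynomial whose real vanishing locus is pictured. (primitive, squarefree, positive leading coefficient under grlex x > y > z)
x^2 - y^2 - 2*z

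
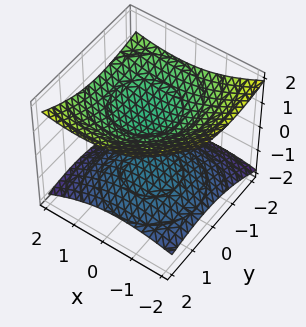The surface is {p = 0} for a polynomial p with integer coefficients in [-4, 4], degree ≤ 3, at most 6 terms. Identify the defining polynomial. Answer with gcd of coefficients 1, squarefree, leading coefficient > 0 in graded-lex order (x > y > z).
x^2 - x*z + y^2 + y*z - 3*z^2 + 1

(a) There are 2 components.
(b) deg p = 2.
(c) Checking where it meets the axes: the surface avoids every integer y-axis point in the box; no x-intercept at any integer in the box.
(d) Solving for integer coefficients yields p as stated.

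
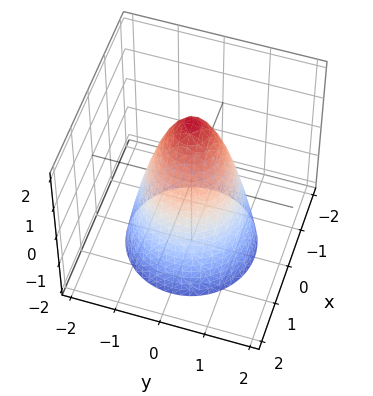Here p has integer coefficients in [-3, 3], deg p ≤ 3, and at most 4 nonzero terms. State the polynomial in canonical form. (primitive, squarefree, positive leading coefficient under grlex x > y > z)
First, deg p = 2.
Then, by symmetry, the surface is invariant under rotation about z: p = q(x² + y², z).
Then, against the integer gridlines: the x-axis gridline crossings are at x ∈ {-1, 1}; one z-axis crossing is at z = 2.
Finally, these observations pin down the coefficients.

2*x^2 + 2*y^2 + z - 2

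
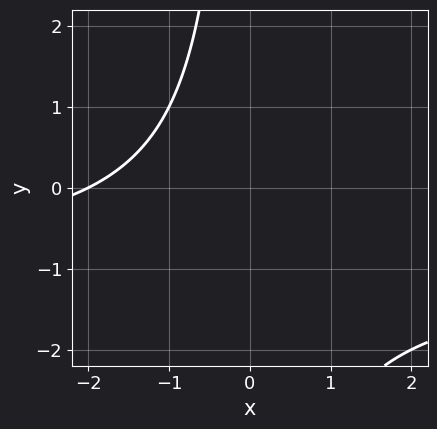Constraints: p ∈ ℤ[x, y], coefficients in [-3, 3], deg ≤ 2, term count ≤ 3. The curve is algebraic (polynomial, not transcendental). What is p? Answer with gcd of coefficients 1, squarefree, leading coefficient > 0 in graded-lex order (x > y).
The degree is 2 — no degree-1 curve has this shape.
Observable constraints: no y-intercept at any integer in the box; it meets the x-axis at x = -2 (among the integer gridlines).
Matching integer coefficients to the picture gives p.

x*y + x + 2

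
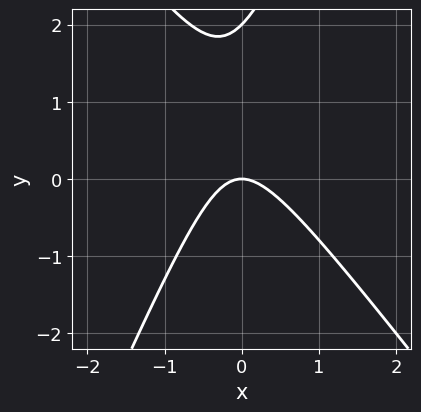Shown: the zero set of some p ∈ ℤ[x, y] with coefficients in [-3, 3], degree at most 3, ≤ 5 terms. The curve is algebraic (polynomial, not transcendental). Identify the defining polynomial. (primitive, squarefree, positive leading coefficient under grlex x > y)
3*x^2 + x*y - y^2 + 2*y

First, deg p = 2.
Then, from the axis intercepts and sections: it meets the x-axis at x = 0 (among the integer gridlines); among the integer gridlines, it crosses the y-axis at y ∈ {0, 2}.
Finally, the integer polynomial consistent with all of this is the stated p.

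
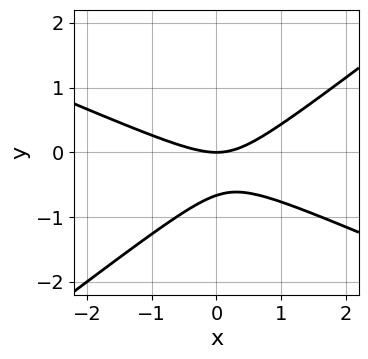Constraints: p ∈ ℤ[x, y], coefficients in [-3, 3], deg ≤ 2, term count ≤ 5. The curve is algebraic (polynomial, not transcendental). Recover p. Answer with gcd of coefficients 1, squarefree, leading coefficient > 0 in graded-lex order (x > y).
(a) deg p = 2. The shape is more complex than any degree-1 curve.
(b) Observable constraints: it meets the x-axis at x = 0 (among the integer gridlines); it meets the y-axis at y = 0 (among the integer gridlines).
(c) Together with the visible shape, these determine p as stated.

x^2 + x*y - 3*y^2 - 2*y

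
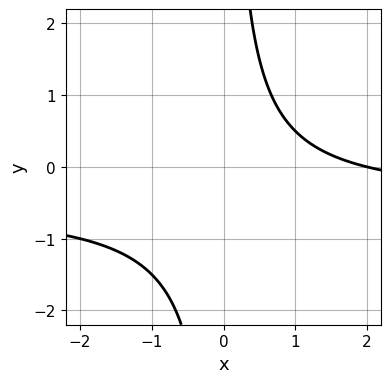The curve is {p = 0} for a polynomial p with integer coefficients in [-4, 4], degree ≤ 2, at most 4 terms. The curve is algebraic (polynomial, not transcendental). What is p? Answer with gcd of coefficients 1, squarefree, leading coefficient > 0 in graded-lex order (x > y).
2*x*y + x - 2

1. deg p = 2.
2. Reading off the gridlines: no y-intercept at any integer in the box; one x-axis crossing is at x = 2.
3. Solving for integer coefficients yields p as stated.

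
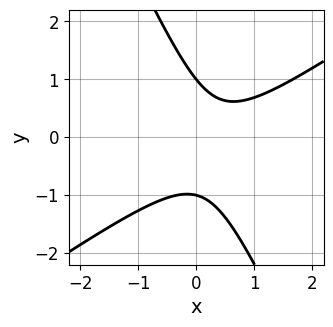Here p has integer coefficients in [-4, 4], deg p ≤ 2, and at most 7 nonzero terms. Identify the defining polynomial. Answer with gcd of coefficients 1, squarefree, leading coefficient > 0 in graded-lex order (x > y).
3*x^2 - 3*x*y - 2*y^2 - 2*x + 2

(a) Degree: the shape is more complex than any degree-1 curve, so deg p = 2.
(b) Against the integer gridlines: no x-intercept at any integer in the box; among the integer gridlines, it crosses the y-axis at y ∈ {-1, 1}.
(c) Solving for integer coefficients yields p as stated.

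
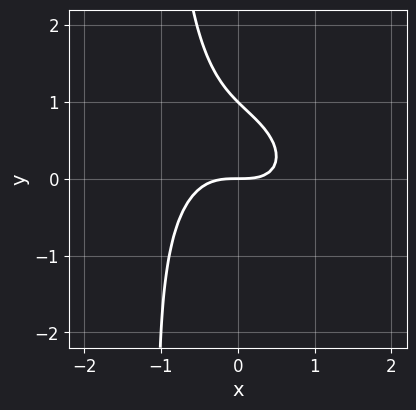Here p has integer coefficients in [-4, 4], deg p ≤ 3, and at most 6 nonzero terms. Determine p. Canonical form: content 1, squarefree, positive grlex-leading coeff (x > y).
2*x^3 + x^2*y + 2*x*y^2 + 2*y^2 - 2*y

First, the degree is 3 — a generic line meets the curve in up to 3 points.
Then, checking where it meets the axes: the y-axis gridline crossings are at y ∈ {0, 1}; it crosses the x-axis at the gridline x = 0.
Finally, these observations pin down the coefficients.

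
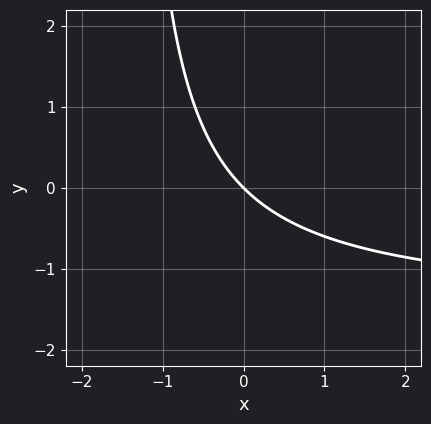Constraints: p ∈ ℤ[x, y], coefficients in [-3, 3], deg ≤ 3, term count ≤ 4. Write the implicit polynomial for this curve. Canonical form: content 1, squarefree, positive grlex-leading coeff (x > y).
deg p = 2. The shape is more complex than any degree-1 curve.
From the visible intercepts: it meets the y-axis at y = 0 (among the integer gridlines); it crosses the x-axis at the gridline x = 0.
Putting this together gives p.

2*x*y + 3*x + 3*y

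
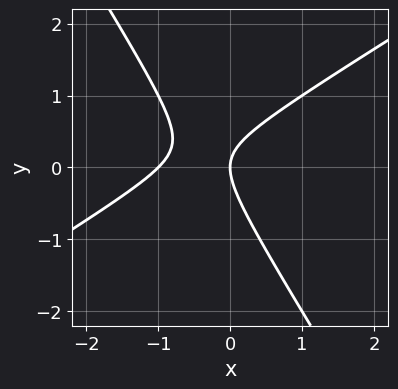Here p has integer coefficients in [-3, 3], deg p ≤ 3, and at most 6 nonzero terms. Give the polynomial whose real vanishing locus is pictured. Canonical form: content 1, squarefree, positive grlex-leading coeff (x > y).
x^2 - x*y - y^2 + x

deg p = 2. No degree-1 curve has this shape.
From the visible intercepts: one y-axis crossing is at y = 0; among the integer gridlines, it crosses the x-axis at x ∈ {-1, 0}.
Fitting integer coefficients to these (and the overall shape) gives p.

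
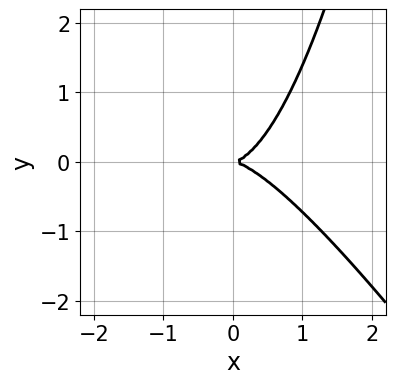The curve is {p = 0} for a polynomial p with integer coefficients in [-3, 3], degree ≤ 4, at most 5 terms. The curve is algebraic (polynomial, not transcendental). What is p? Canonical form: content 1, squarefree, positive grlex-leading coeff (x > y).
3*x^3 + 2*x^2*y - 3*y^2

deg p = 3. The shape is more complex than any degree-2 curve.
Reading off the gridlines: one y-axis crossing is at y = 0; it crosses the x-axis at the gridline x = 0.
Assembling these constraints gives the stated polynomial.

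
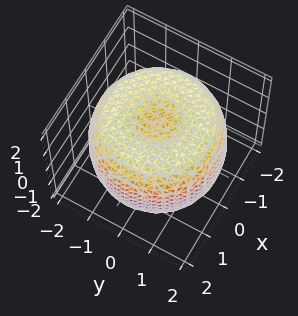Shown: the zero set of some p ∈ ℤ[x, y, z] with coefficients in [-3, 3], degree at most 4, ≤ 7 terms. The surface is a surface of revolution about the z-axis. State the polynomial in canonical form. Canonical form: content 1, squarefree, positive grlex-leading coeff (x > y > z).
x^4 + 2*x^2*y^2 + y^4 - 3*x^2 - 3*y^2 + 2*z^2 - 2

First, deg p = 4. No degree-3 surface has this shape.
Next, symmetries: the surface is invariant under rotation about z: p = q(x² + y², z).
Next, from the axis intercepts and sections: the z-axis gridline crossings are at z ∈ {-1, 1}; a circular section at z = -1 has radius between 1 and 2.
Finally, putting this together gives p.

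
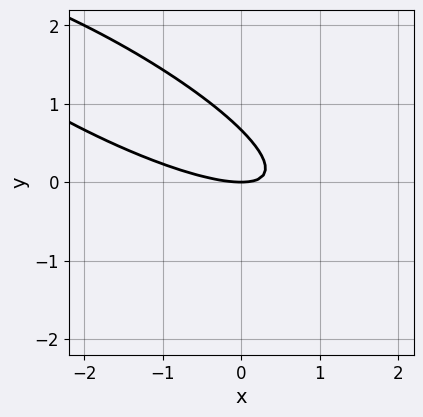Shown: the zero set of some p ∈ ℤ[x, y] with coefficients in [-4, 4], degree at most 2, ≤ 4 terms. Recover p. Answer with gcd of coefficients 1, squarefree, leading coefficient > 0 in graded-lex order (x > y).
(a) deg p = 2. A generic line meets the curve in up to 2 points.
(b) Observable constraints: it meets the x-axis at x = 0 (among the integer gridlines); one y-axis crossing is at y = 0.
(c) Together with the visible shape, these determine p as stated.

x^2 + 3*x*y + 3*y^2 - 2*y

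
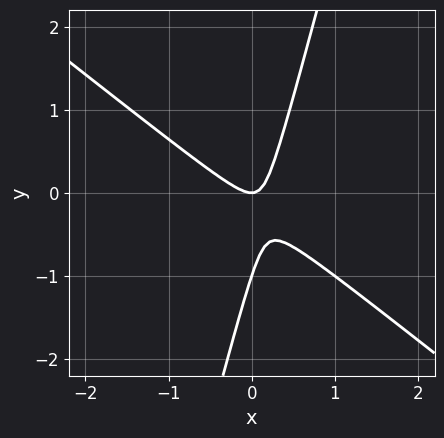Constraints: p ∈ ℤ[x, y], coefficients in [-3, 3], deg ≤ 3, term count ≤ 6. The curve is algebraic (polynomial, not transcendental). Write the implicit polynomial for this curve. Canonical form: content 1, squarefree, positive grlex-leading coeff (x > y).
3*x^2 + 3*x*y - y^2 - y

(a) The degree is 2 — a generic line meets the curve in up to 2 points.
(b) Against the integer gridlines: among the integer gridlines, it crosses the y-axis at y ∈ {-1, 0}; it meets the x-axis at x = 0 (among the integer gridlines).
(c) Fitting integer coefficients to these (and the overall shape) gives p.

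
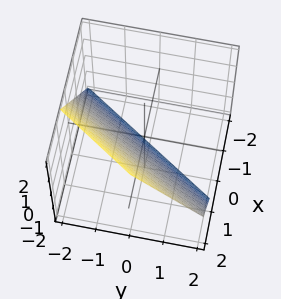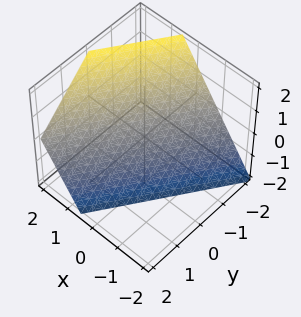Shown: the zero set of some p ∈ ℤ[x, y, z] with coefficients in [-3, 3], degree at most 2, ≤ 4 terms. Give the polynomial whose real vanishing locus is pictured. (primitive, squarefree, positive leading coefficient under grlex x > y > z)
3*x - 2*y - 2*z - 2

First, deg p = 1. The surface is flat (a plane).
Next, from the axis intercepts and sections: it meets the z-axis at z = -1 (among the integer gridlines); one y-axis crossing is at y = -1.
Finally, the integer polynomial consistent with all of this is the stated p.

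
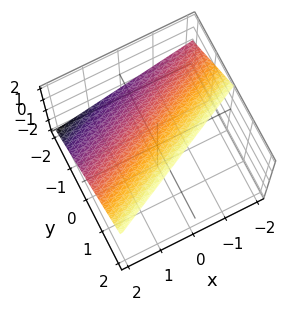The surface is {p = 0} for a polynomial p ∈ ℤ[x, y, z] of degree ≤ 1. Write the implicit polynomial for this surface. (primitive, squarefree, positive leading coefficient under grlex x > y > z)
x - 2*y + 2*z - 2

1. Degree: the surface is flat (a plane), so deg p = 1.
2. Observable constraints: one z-axis crossing is at z = 1; one y-axis crossing is at y = -1; it meets the x-axis at x = 2 (among the integer gridlines).
3. These observations pin down the coefficients.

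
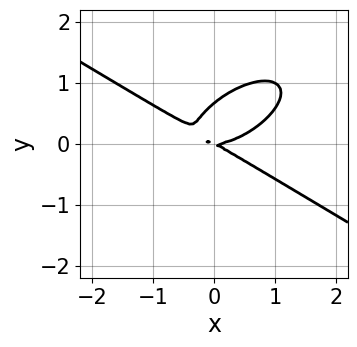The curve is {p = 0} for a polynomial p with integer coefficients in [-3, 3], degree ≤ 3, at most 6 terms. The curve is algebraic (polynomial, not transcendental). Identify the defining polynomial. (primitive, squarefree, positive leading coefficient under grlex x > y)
x^3 - x*y^2 + 3*y^3 - x*y - 2*y^2

(a) deg p = 3.
(b) Reading off the gridlines: it meets the y-axis at y = 0 (among the integer gridlines); it meets the x-axis at x = 0 (among the integer gridlines).
(c) Matching integer coefficients to the picture gives p.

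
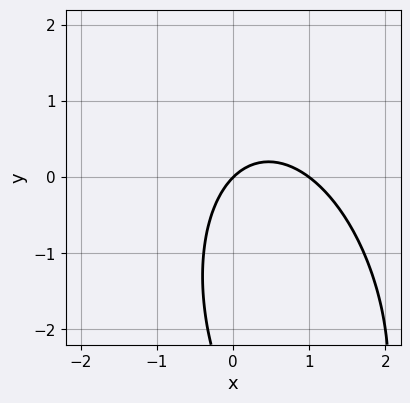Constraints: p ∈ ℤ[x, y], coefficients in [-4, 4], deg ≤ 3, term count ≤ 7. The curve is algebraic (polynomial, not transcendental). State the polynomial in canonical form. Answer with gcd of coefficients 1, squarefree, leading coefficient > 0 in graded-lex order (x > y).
deg p = 2. A generic line meets the curve in up to 2 points.
Observable constraints: the x-axis gridline crossings are at x ∈ {0, 1}; it meets the y-axis at y = 0 (among the integer gridlines).
These observations pin down the coefficients.

3*x^2 + x*y + y^2 - 3*x + 3*y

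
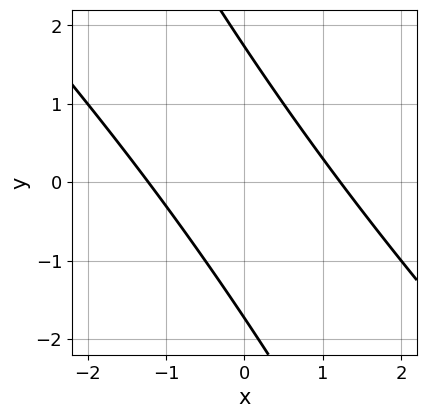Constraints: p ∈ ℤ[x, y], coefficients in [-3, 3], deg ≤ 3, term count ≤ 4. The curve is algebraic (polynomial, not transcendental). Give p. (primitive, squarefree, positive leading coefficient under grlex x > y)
2*x^2 + 3*x*y + y^2 - 3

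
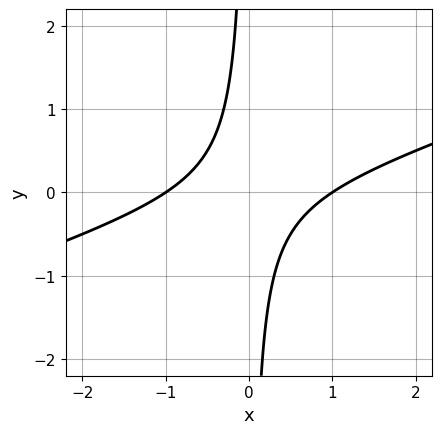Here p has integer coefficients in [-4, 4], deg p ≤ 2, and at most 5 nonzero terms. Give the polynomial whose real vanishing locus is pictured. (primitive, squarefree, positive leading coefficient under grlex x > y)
x^2 - 3*x*y - 1

1. deg p = 2.
2. Checking where it meets the axes: the x-axis gridline crossings are at x ∈ {-1, 1}; it misses every integer gridline on the y-axis.
3. Putting this together gives p.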